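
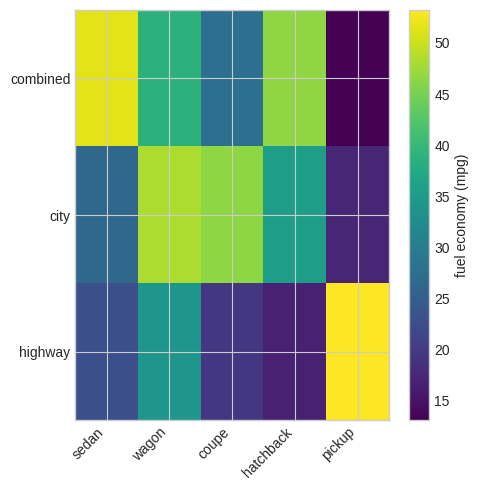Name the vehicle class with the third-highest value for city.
hatchback

Top 4 for city: wagon ≈ 50, coupe ≈ 45, hatchback ≈ 35, sedan ≈ 25.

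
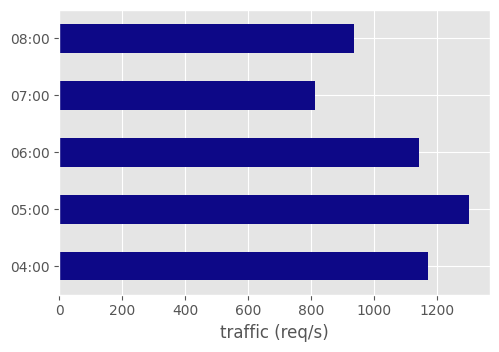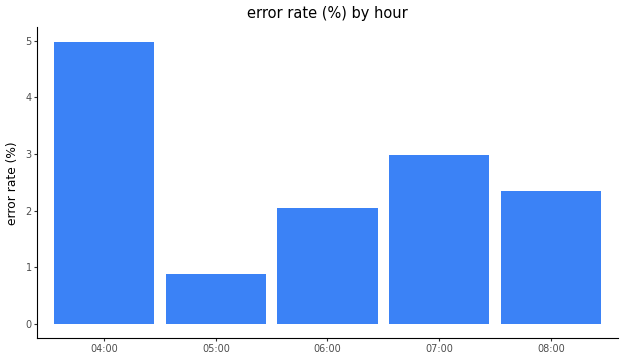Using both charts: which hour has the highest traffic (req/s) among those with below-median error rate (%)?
Chart 2 median error rate (%) ≈ 2.5; below-median hours: 05:00, 06:00. Among those, 05:00 has the highest traffic (req/s) (≈ 1400).

05:00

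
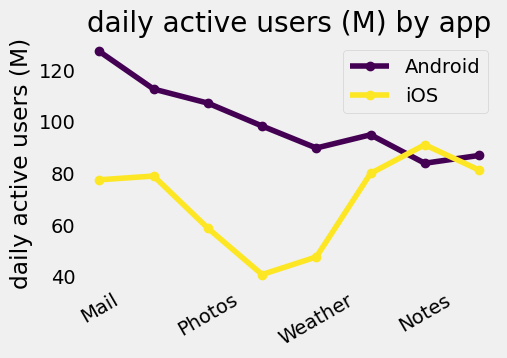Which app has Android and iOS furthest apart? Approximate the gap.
Browser, ≈ 60 M

Browser: Android ≈ 100, iOS ≈ 40 → gap ≈ 60. Next-largest (Mail) is only ≈ 50.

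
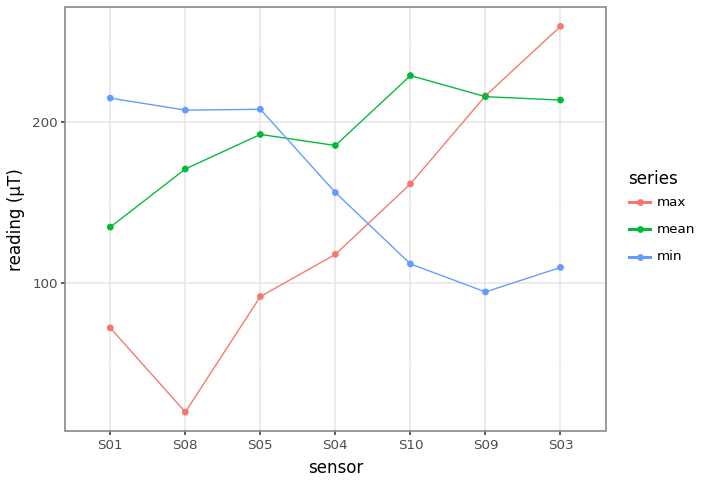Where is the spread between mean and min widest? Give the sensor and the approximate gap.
S09: mean ≈ 220, min ≈ 100 → gap ≈ 120. Next-largest (S10) is only ≈ 100.

S09, ≈ 120 µT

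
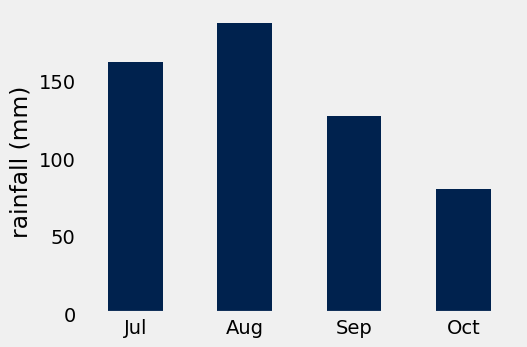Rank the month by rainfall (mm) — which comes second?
Top 3: Aug ≈ 180, Jul ≈ 160, Sep ≈ 120.

Jul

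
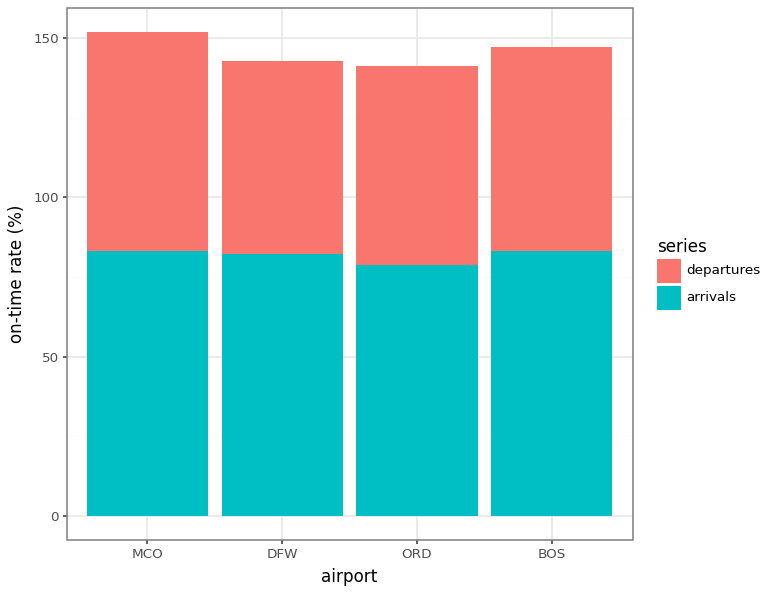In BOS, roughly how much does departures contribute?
≈ 60

departures top ≈ 140, bottom ≈ 80; segment ≈ 60.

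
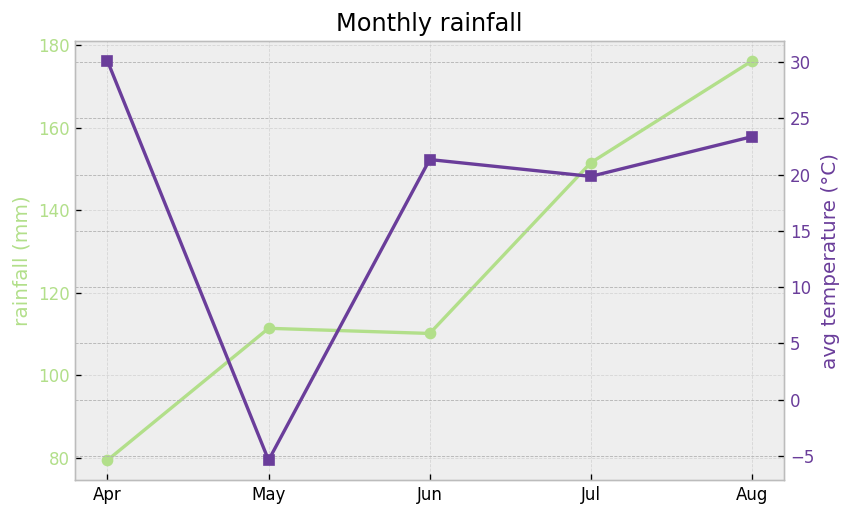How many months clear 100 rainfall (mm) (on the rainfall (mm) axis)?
4

Above 100: May, Jun, Jul, Aug.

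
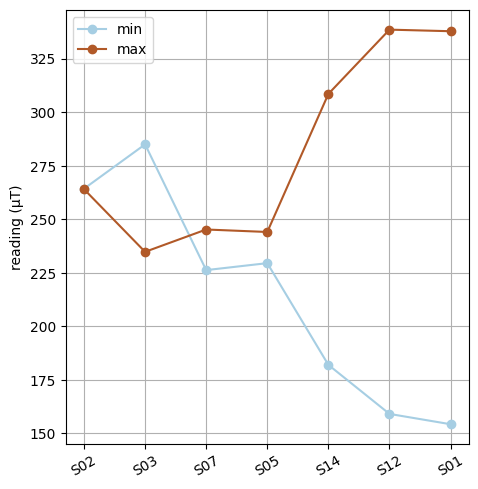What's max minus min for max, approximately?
Max S12 ≈ 340, min S03 ≈ 240; range ≈ 100.

≈ 100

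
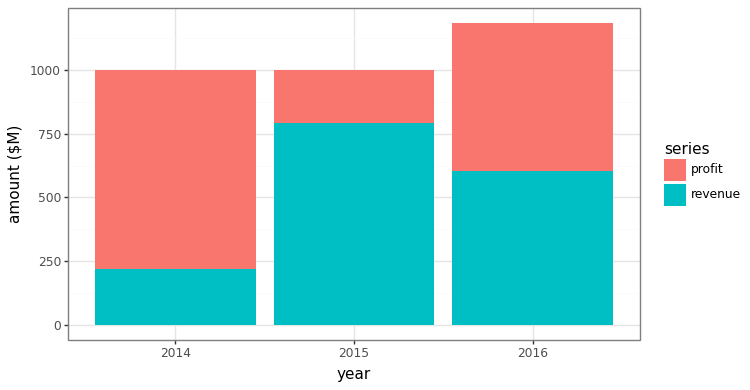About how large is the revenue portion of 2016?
revenue top ≈ 600, bottom ≈ 0; segment ≈ 600.

≈ 600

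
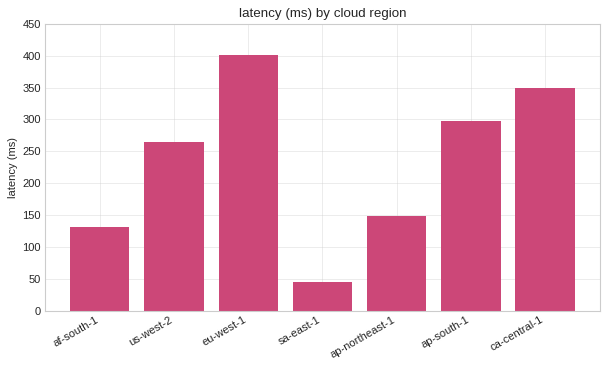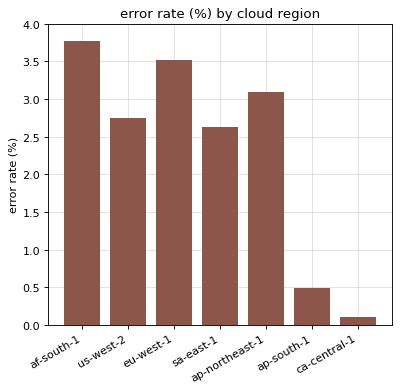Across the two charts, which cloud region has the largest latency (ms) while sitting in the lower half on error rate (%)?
ca-central-1

Chart 2 median error rate (%) ≈ 3; below-median cloud regions: sa-east-1, ap-south-1, ca-central-1. Among those, ca-central-1 has the highest latency (ms) (≈ 350).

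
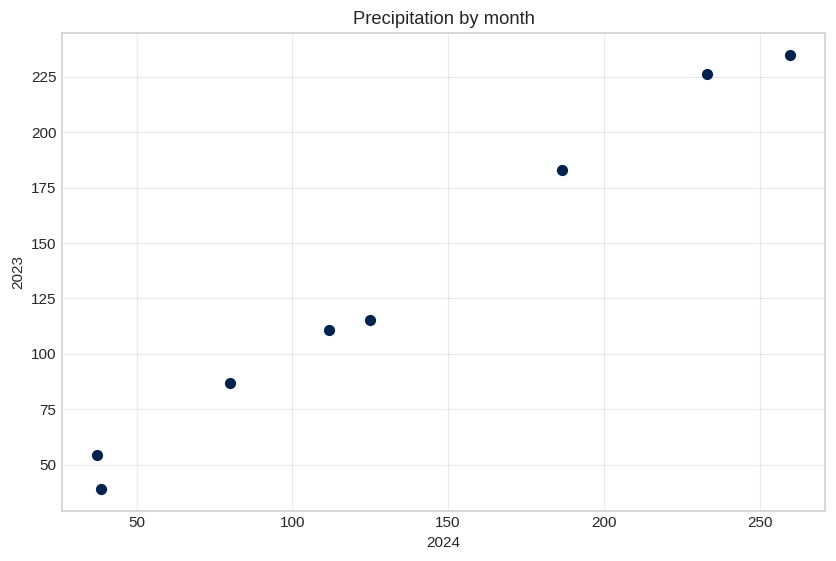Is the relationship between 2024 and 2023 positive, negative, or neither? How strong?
positive, strong

Points are positively correlated; strong (|r| ≈ 1.0).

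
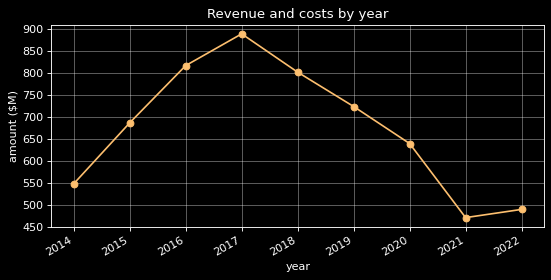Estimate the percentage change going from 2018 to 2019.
≈ -12.5%

2018 ≈ 800, 2019 ≈ 700; (700 − 800) / 800 ≈ -12.5%.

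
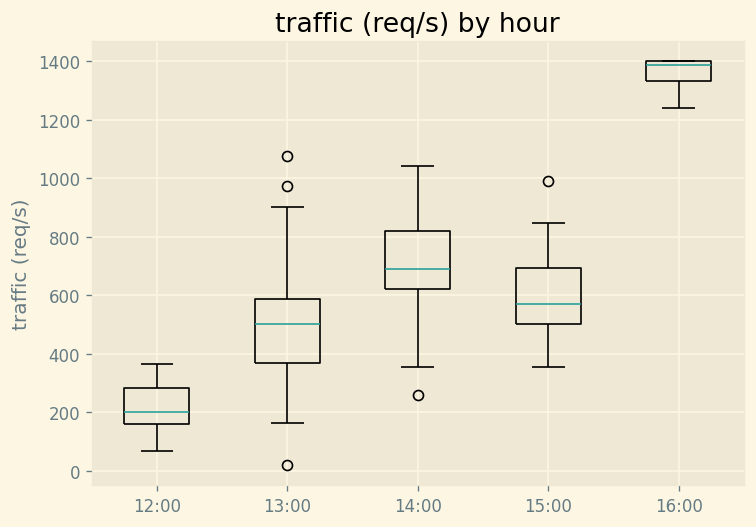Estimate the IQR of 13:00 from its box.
≈ 200

Q3 ≈ 600, Q1 ≈ 400; IQR ≈ 200.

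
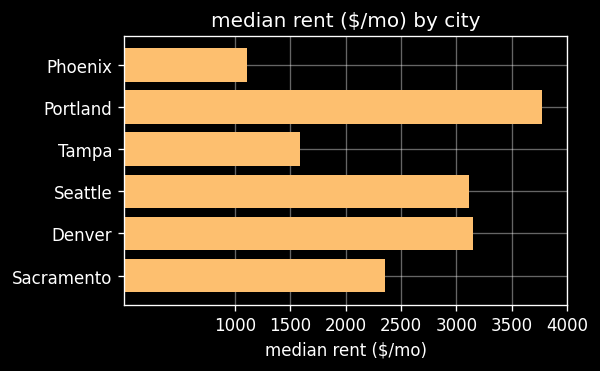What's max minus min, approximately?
Max Portland ≈ 4000, min Phoenix ≈ 1000; range ≈ 3000.

≈ 3000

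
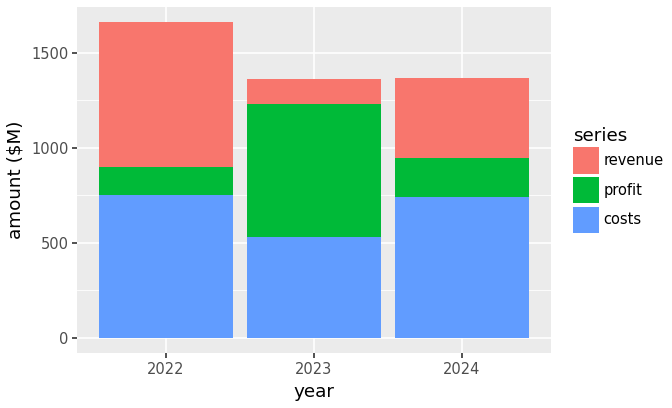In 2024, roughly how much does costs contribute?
costs top ≈ 800, bottom ≈ 0; segment ≈ 800.

≈ 800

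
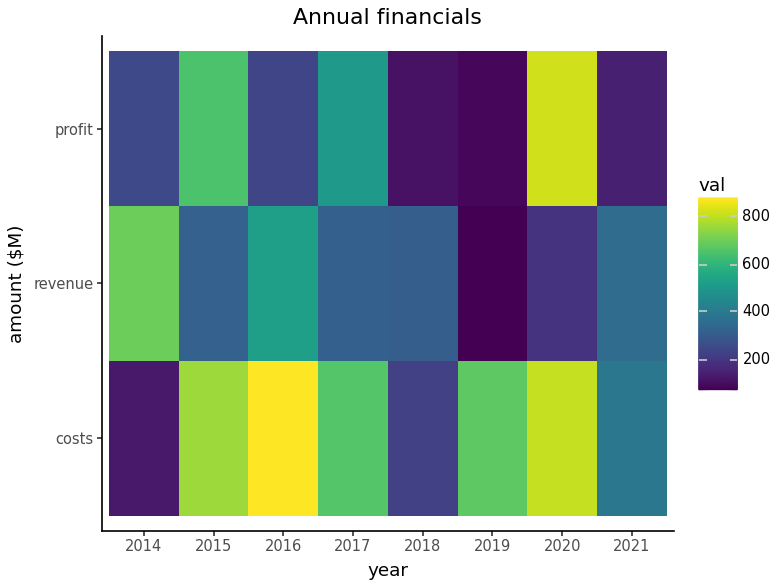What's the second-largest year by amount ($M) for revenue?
2016

Top 3 for revenue: 2014 ≈ 700, 2016 ≈ 500, 2021 ≈ 400.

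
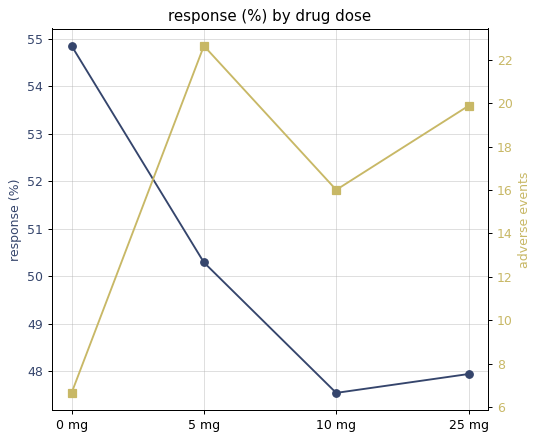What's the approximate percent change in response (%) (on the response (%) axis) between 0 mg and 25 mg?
0 mg ≈ 55, 25 mg ≈ 48; (48 − 55) / 55 ≈ -12.7%.

≈ -12.7%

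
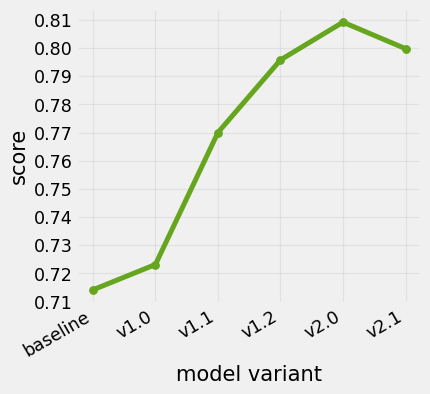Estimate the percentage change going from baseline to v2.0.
≈ +14.1%

baseline ≈ 0.71, v2.0 ≈ 0.81; (0.81 − 0.71) / 0.71 ≈ +14.1%.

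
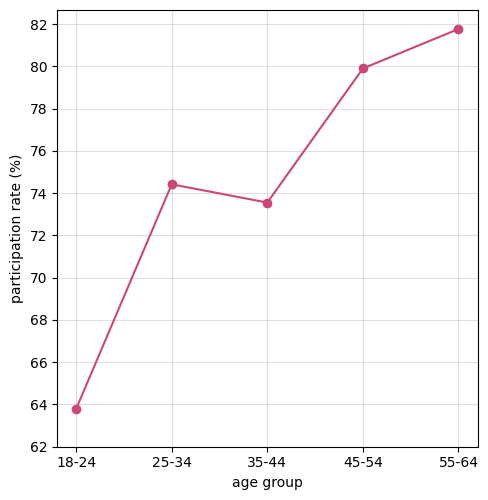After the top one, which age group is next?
45-54

Top 3: 55-64 ≈ 82, 45-54 ≈ 80, 25-34 ≈ 74.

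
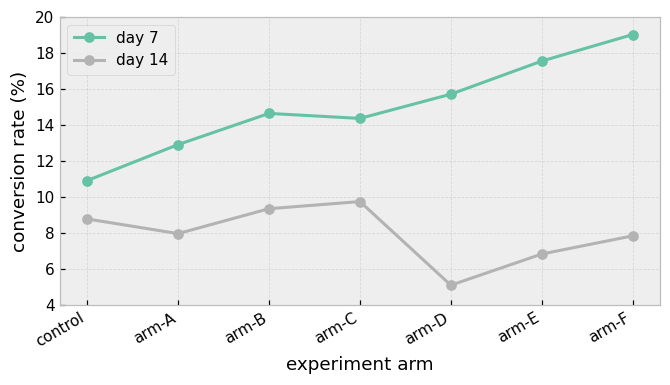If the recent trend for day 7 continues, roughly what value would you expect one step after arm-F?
≈ 22

Last three: 16, 18, 20 → slope ≈ 2/step → next ≈ 22.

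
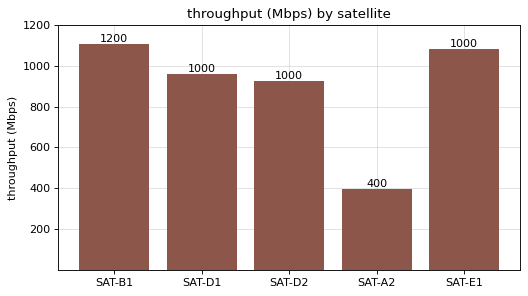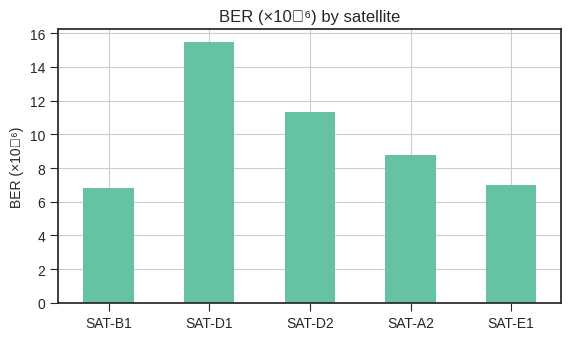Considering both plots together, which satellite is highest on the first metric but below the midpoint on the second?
Chart 2 median BER (×10⁻⁶) ≈ 8; below-median satellites: SAT-B1, SAT-E1. Among those, SAT-B1 has the highest throughput (Mbps) (≈ 1200).

SAT-B1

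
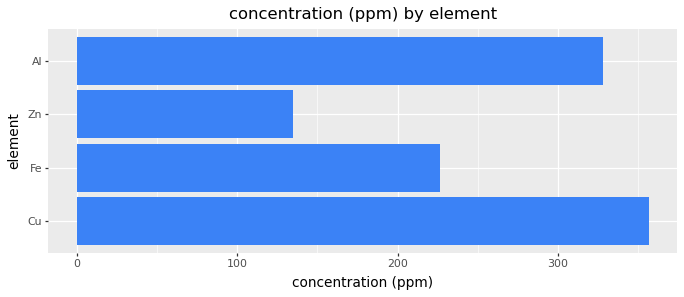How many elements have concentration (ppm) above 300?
2

Above 300: Cu, Al.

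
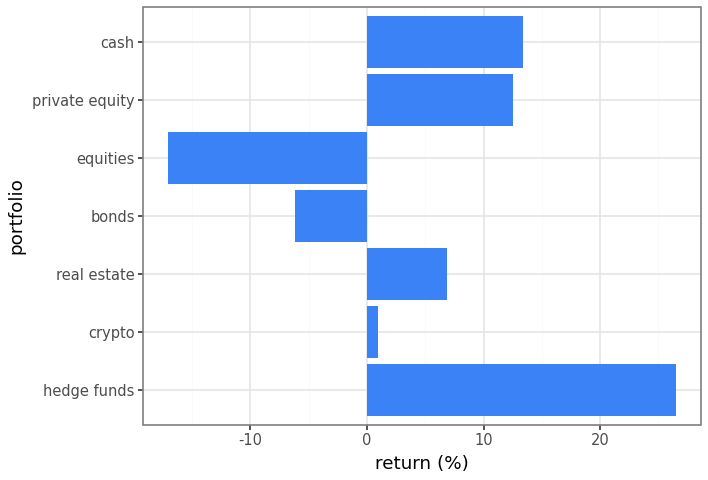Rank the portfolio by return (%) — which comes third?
Top 4: hedge funds ≈ 25, cash ≈ 15, private equity ≈ 10, real estate ≈ 5.

private equity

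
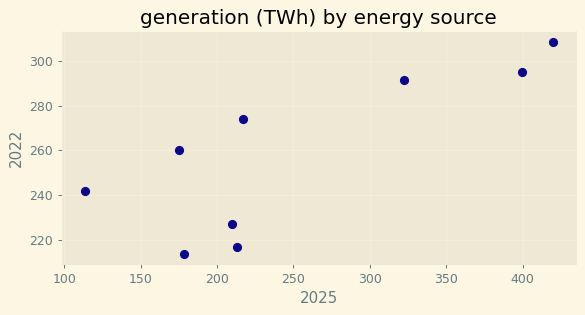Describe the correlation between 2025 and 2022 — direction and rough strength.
Points are positively correlated; strong (|r| ≈ 0.8).

positive, strong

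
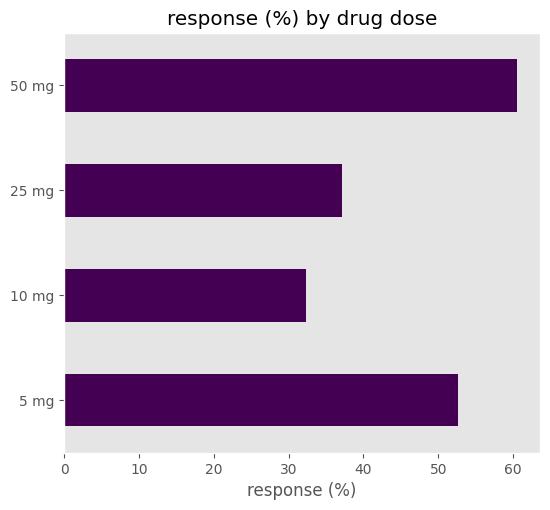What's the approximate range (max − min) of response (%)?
≈ 30

Max 50 mg ≈ 60, min 10 mg ≈ 30; range ≈ 30.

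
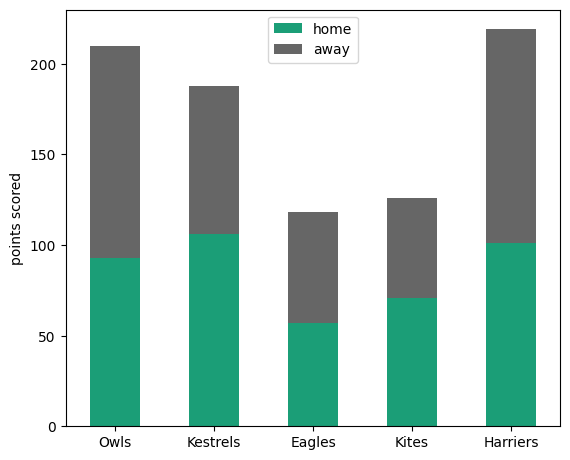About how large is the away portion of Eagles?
≈ 60

away top ≈ 120, bottom ≈ 60; segment ≈ 60.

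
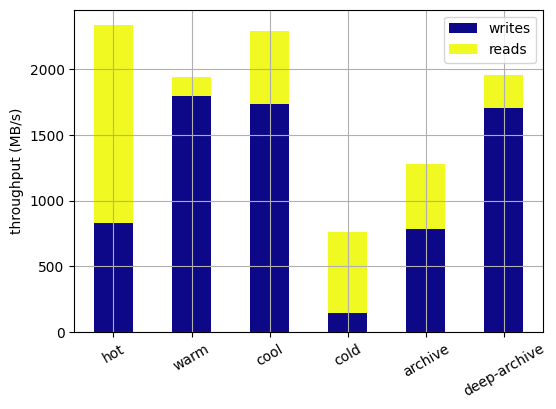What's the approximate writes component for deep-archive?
≈ 1800

writes top ≈ 1800, bottom ≈ 0; segment ≈ 1800.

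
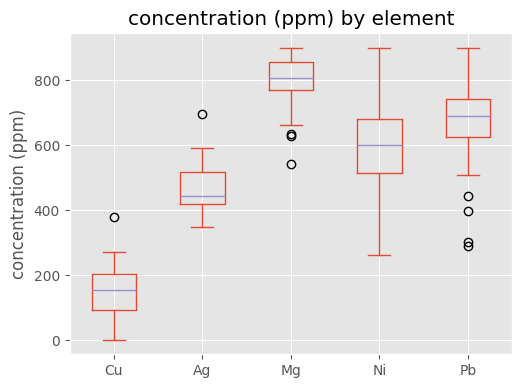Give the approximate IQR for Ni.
≈ 200

Q3 ≈ 700, Q1 ≈ 500; IQR ≈ 200.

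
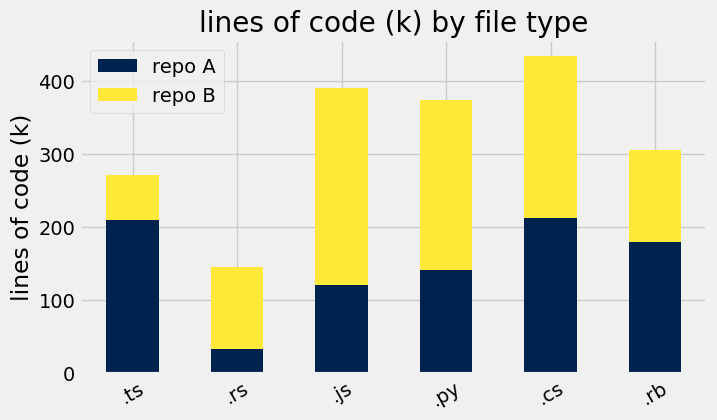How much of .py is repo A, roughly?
≈ 150

repo A top ≈ 150, bottom ≈ 0; segment ≈ 150.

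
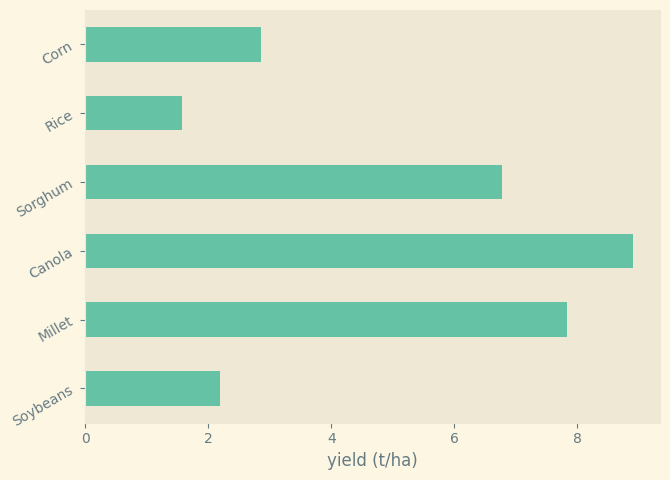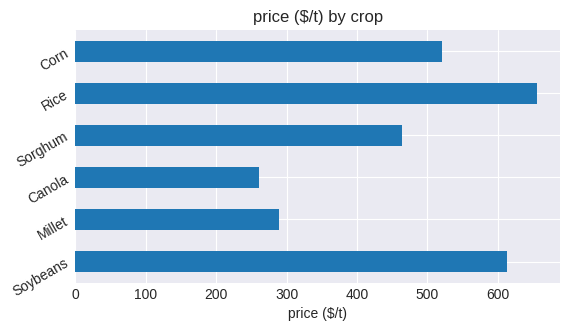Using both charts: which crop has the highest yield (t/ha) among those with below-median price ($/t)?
Chart 2 median price ($/t) ≈ 500; below-median crops: Millet, Canola, Sorghum. Among those, Canola has the highest yield (t/ha) (≈ 9).

Canola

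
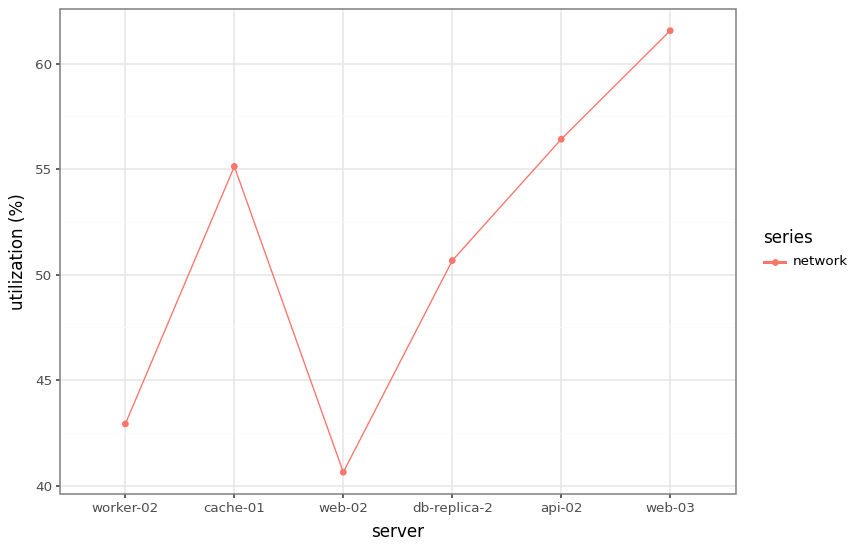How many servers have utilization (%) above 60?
Above 60: web-03.

1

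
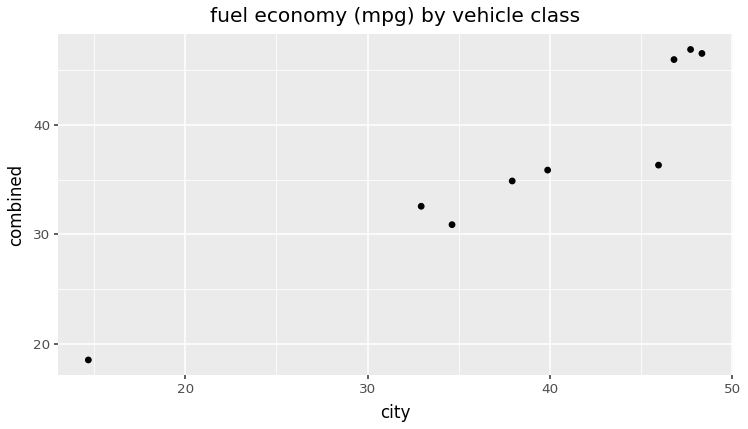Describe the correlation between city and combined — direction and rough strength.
Points are positively correlated; strong (|r| ≈ 0.9).

positive, strong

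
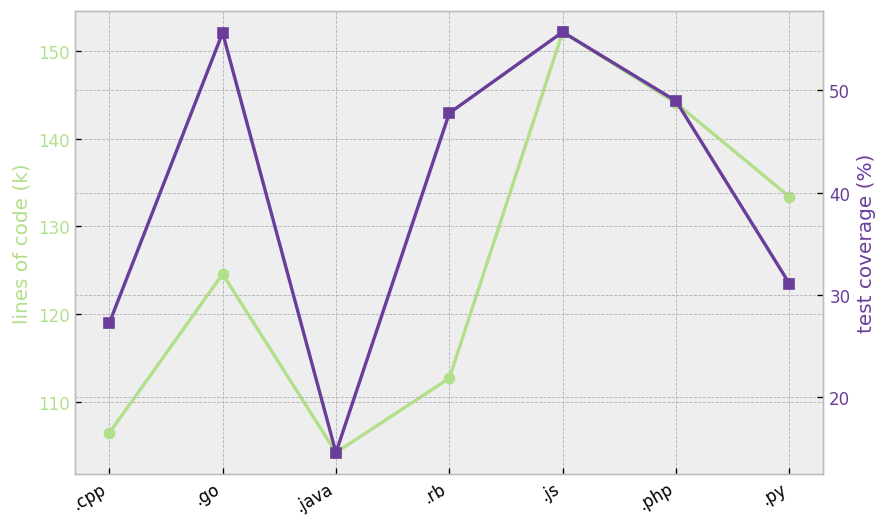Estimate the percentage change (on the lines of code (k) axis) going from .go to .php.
.go ≈ 125, .php ≈ 145; (145 − 125) / 125 ≈ +16%.

≈ +16%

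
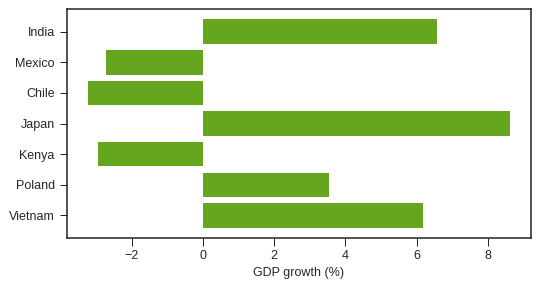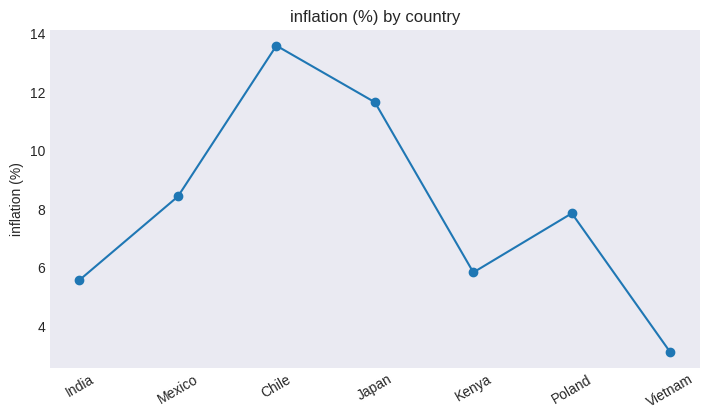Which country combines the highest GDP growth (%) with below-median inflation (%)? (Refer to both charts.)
India

Chart 2 median inflation (%) ≈ 8; below-median countries: India, Kenya, Vietnam. Among those, India has the highest GDP growth (%) (≈ 7).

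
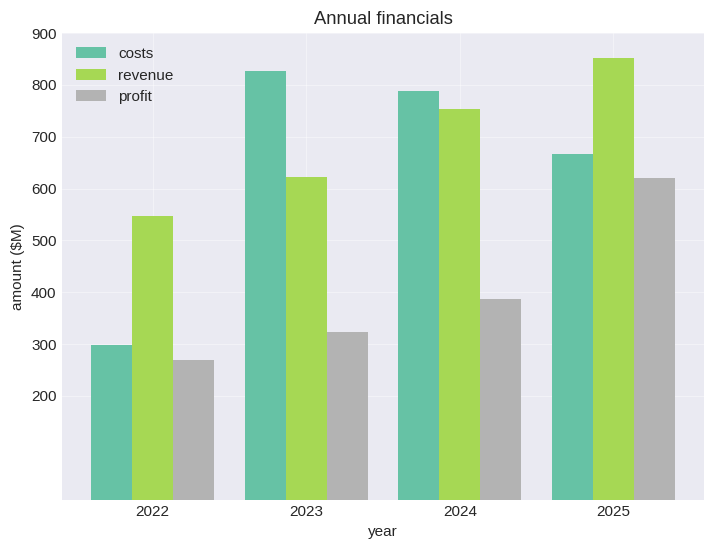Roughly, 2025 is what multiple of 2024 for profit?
2025 ≈ 600, 2024 ≈ 400; 600/400 ≈ 1.5.

≈ 1.5×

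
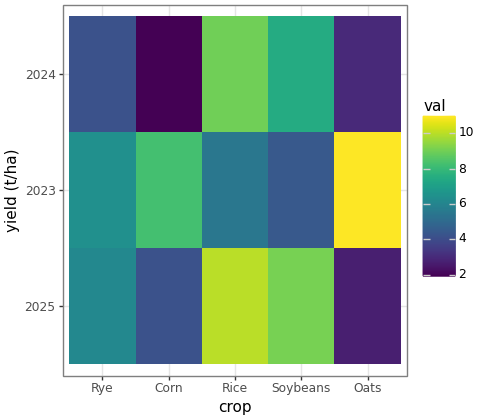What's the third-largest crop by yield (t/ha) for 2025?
Rye

Top 4 for 2025: Rice ≈ 10, Soybeans ≈ 9, Rye ≈ 6, Corn ≈ 4.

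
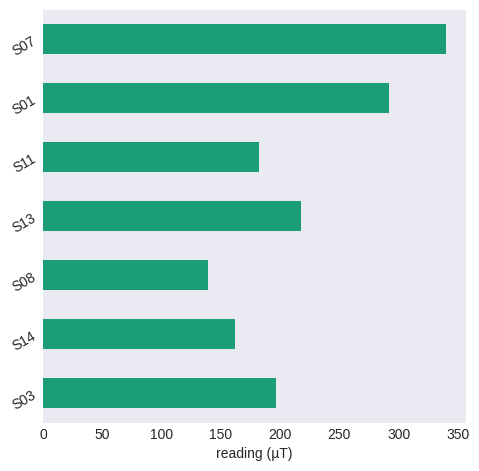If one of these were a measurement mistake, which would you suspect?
S07 ≈ 350; the rest sit between ≈ 150 and ≈ 300.

S07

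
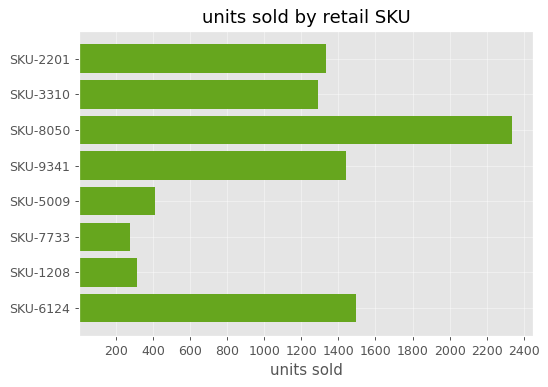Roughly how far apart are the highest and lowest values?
≈ 2200

Max SKU-8050 ≈ 2400, min SKU-7733 ≈ 200; range ≈ 2200.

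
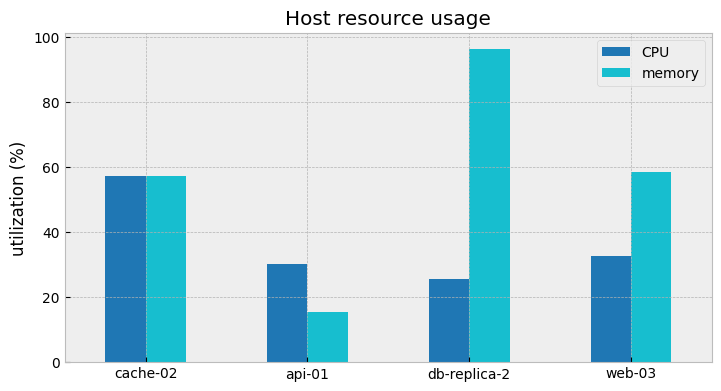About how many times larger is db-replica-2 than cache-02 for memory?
db-replica-2 ≈ 100, cache-02 ≈ 60; 100/60 ≈ 1.67.

≈ 1.67×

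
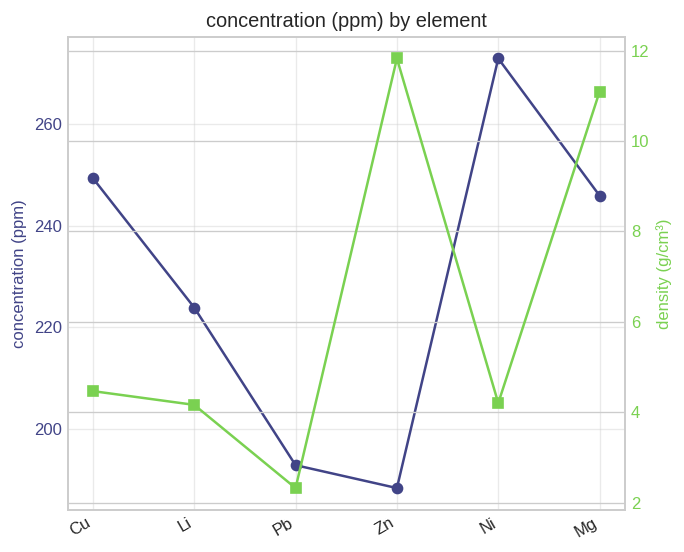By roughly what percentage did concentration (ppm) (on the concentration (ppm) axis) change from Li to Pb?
Li ≈ 220, Pb ≈ 190; (190 − 220) / 220 ≈ -13.6%.

≈ -13.6%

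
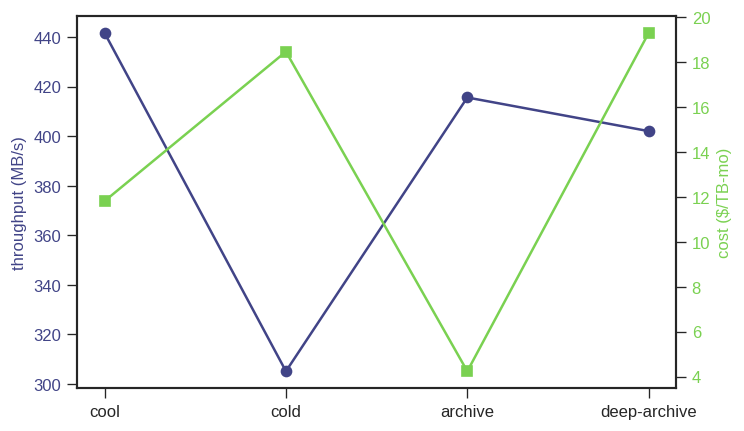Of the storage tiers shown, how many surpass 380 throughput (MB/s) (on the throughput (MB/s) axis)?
Above 380: cool, archive, deep-archive.

3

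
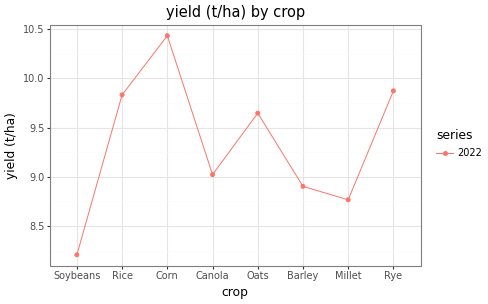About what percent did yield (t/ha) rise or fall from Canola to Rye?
≈ +8.9%

Canola ≈ 9.0, Rye ≈ 9.8; (9.8 − 9.0) / 9.0 ≈ +8.9%.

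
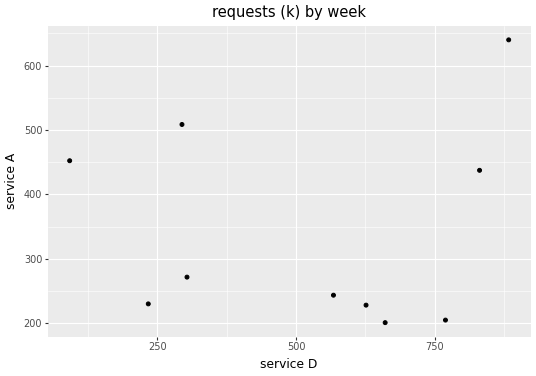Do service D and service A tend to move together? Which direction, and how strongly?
no clear correlation

Points are roughly uncorrelated; weak (|r| ≈ 0.1).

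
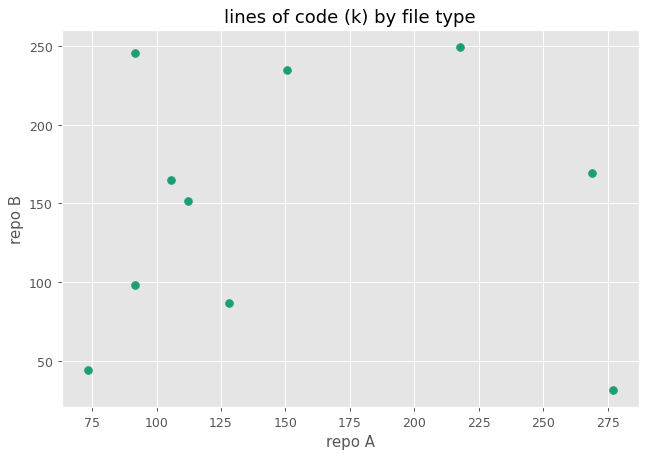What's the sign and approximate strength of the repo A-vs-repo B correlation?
Points are roughly uncorrelated; weak (|r| ≈ 0.0).

no clear correlation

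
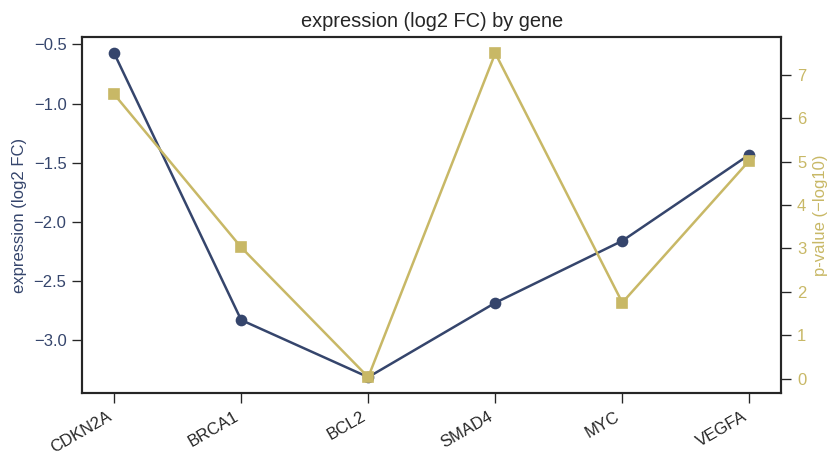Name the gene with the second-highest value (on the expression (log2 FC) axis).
Top 3 (on the expression (log2 FC) axis): CDKN2A ≈ -0.5, VEGFA ≈ -1.5, MYC ≈ -2.0.

VEGFA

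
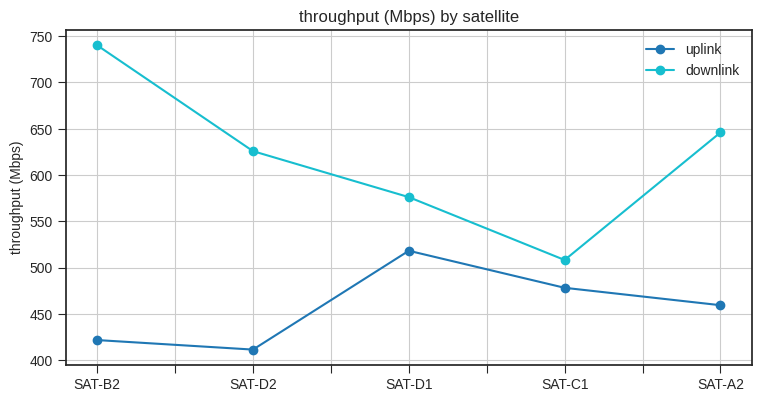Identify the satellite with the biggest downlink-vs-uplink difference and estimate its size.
SAT-B2: downlink ≈ 750, uplink ≈ 400 → gap ≈ 350. Next-largest (SAT-D2) is only ≈ 250.

SAT-B2, ≈ 350 Mbps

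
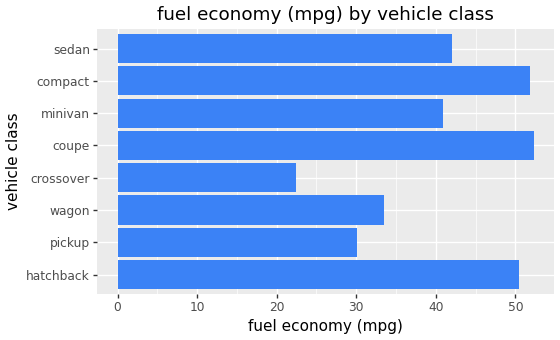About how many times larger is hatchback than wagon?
hatchback ≈ 50, wagon ≈ 35; 50/35 ≈ 1.43.

≈ 1.43×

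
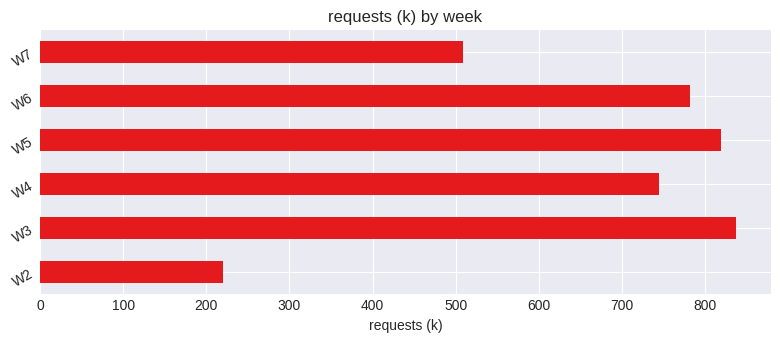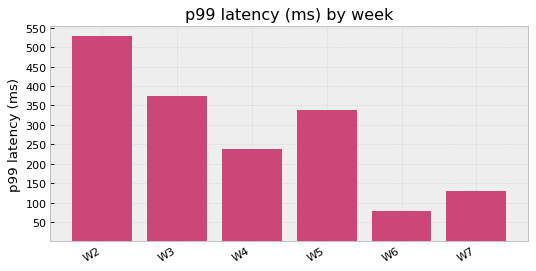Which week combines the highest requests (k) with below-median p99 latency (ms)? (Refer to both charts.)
Chart 2 median p99 latency (ms) ≈ 300; below-median weeks: W4, W6, W7. Among those, W6 has the highest requests (k) (≈ 800).

W6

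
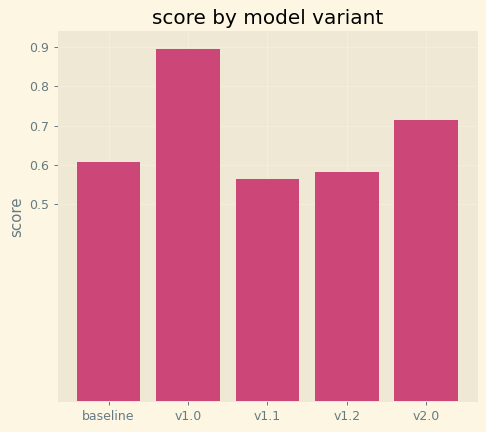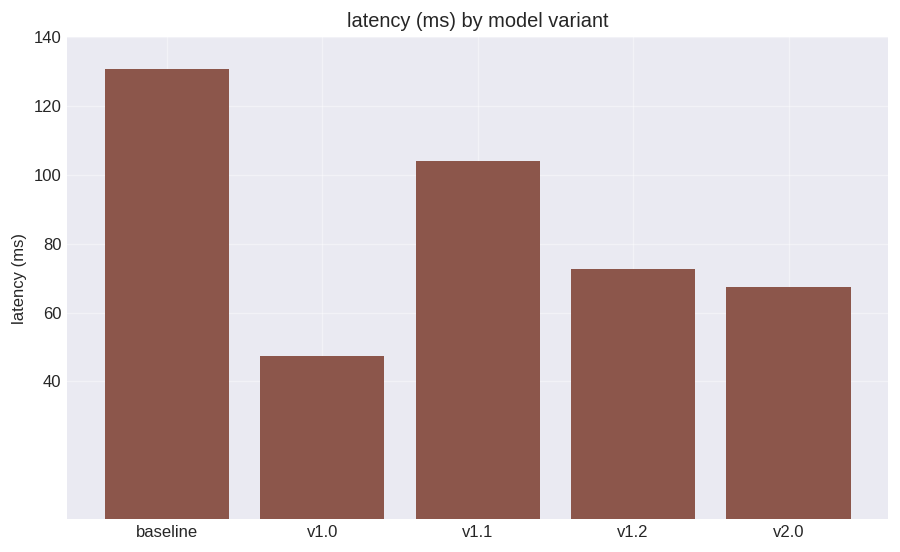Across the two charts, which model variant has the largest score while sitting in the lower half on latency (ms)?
Chart 2 median latency (ms) ≈ 80; below-median model variants: v1.0, v2.0. Among those, v1.0 has the highest score (≈ 0.9).

v1.0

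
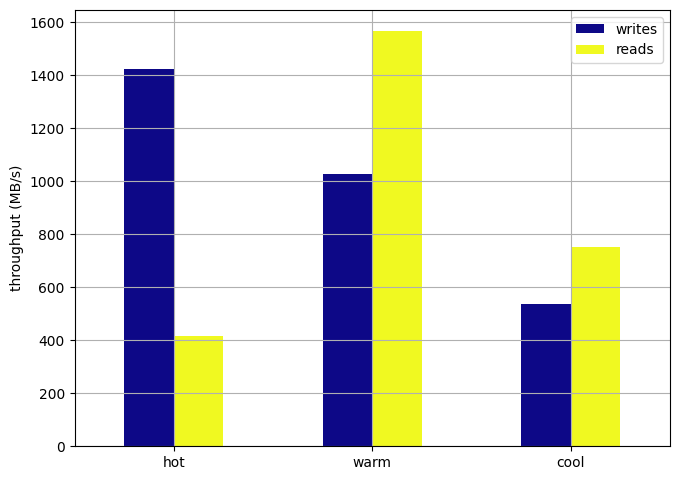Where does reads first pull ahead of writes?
warm

hot: reads ≈ 400 vs writes ≈ 1400 (not yet); warm: reads ≈ 1600 vs writes ≈ 1000 (first crossover).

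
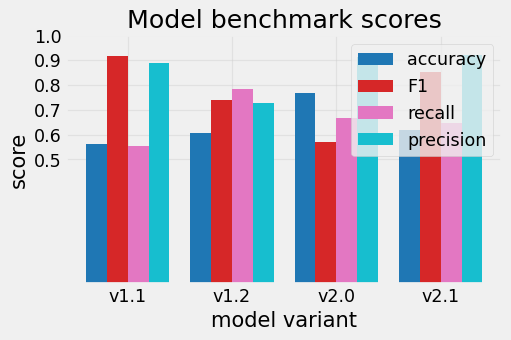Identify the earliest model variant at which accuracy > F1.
v1.2: accuracy ≈ 0.6 vs F1 ≈ 0.7 (not yet); v2.0: accuracy ≈ 0.8 vs F1 ≈ 0.6 (first crossover).

v2.0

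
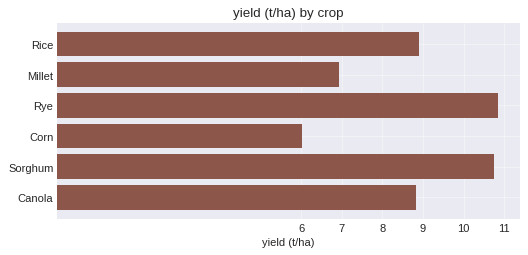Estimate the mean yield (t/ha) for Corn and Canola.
(6 + 9) / 2 ≈ 8.

≈ 8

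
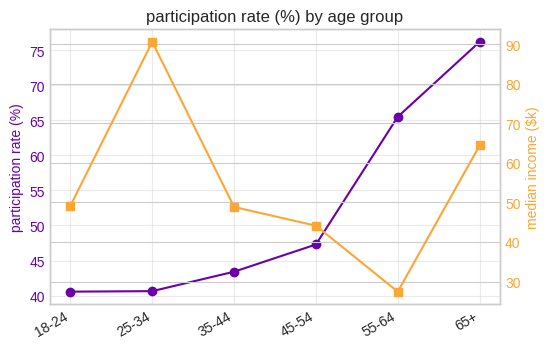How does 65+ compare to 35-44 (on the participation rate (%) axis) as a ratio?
≈ 1.67×

65+ ≈ 75, 35-44 ≈ 45; 75/45 ≈ 1.67.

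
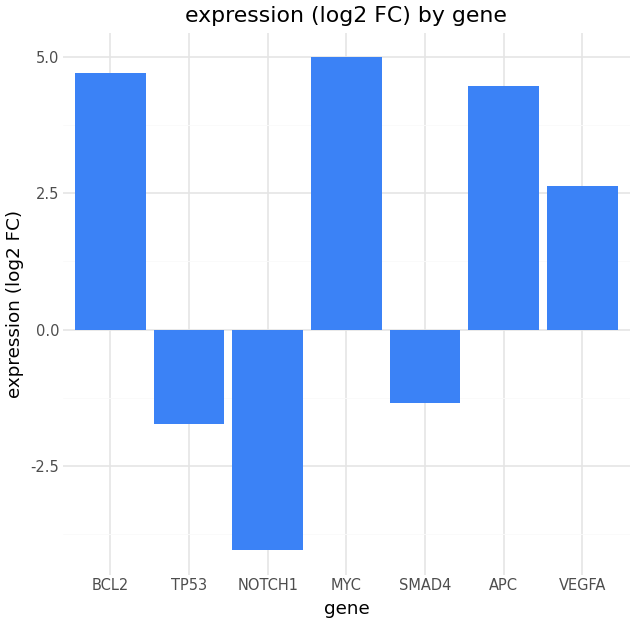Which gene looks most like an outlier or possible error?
NOTCH1 ≈ -4; the rest sit between ≈ -2 and ≈ 5.

NOTCH1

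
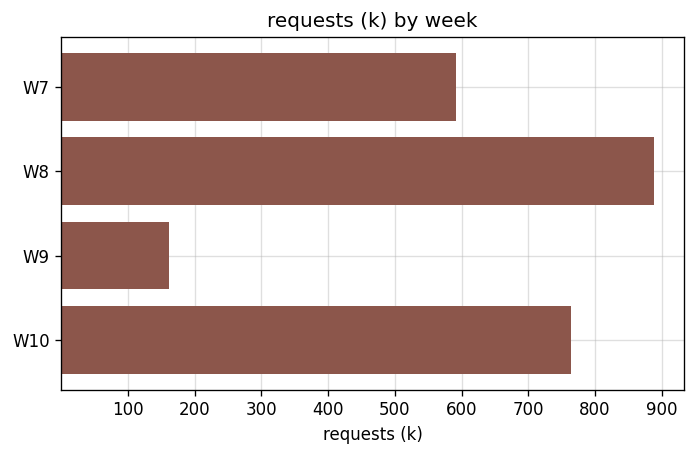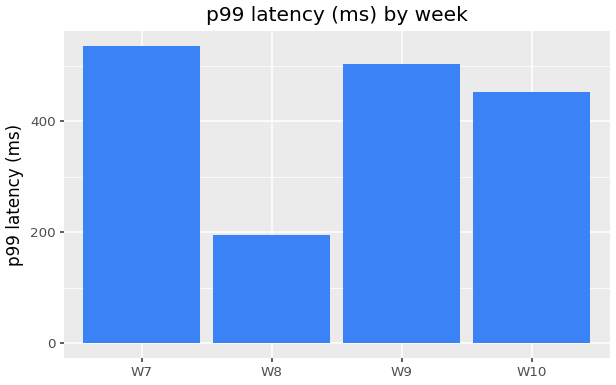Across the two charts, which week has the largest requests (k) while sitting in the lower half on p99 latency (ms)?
Chart 2 median p99 latency (ms) ≈ 500; below-median weeks: W8, W10. Among those, W8 has the highest requests (k) (≈ 900).

W8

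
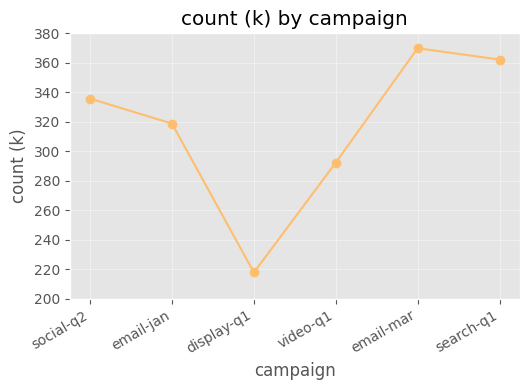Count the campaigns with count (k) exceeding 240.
Above 240: social-q2, email-jan, video-q1, email-mar, search-q1.

5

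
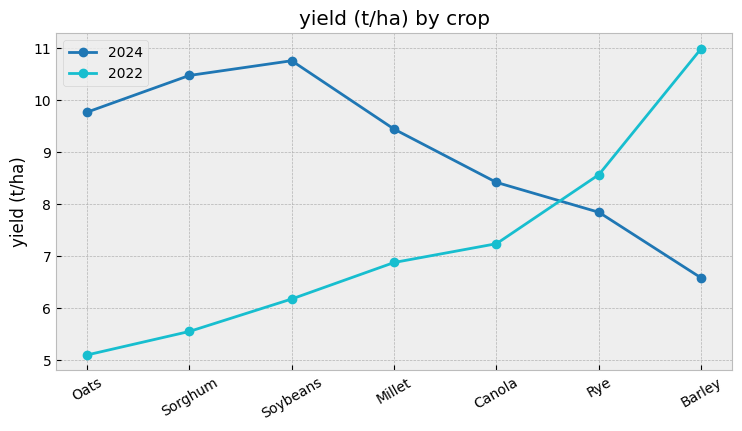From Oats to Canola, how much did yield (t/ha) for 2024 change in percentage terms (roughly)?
Oats ≈ 10.0, Canola ≈ 8.5; (8.5 − 10.0) / 10.0 ≈ -15%.

≈ -15%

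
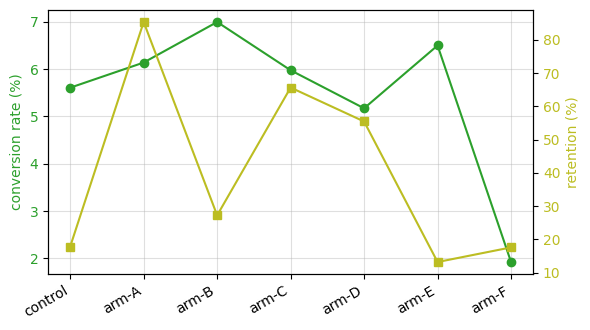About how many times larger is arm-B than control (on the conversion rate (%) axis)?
arm-B ≈ 7.0, control ≈ 5.5; 7.0/5.5 ≈ 1.27.

≈ 1.27×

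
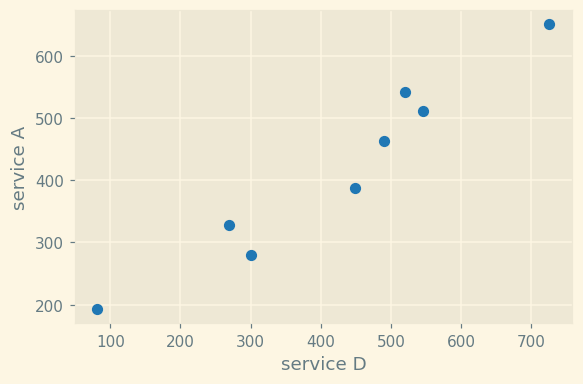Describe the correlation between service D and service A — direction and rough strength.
positive, strong

Points are positively correlated; strong (|r| ≈ 1.0).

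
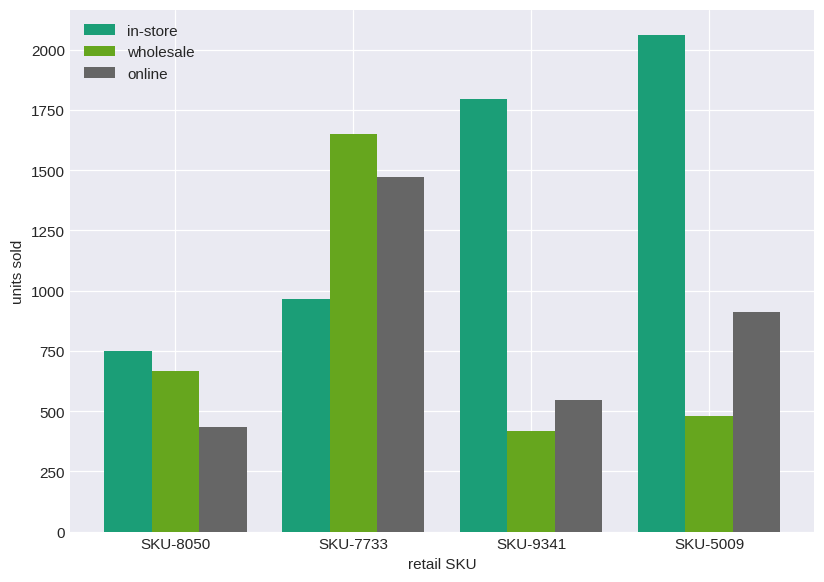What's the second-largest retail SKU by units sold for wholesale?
SKU-8050

Top 3 for wholesale: SKU-7733 ≈ 1600, SKU-8050 ≈ 600, SKU-5009 ≈ 400.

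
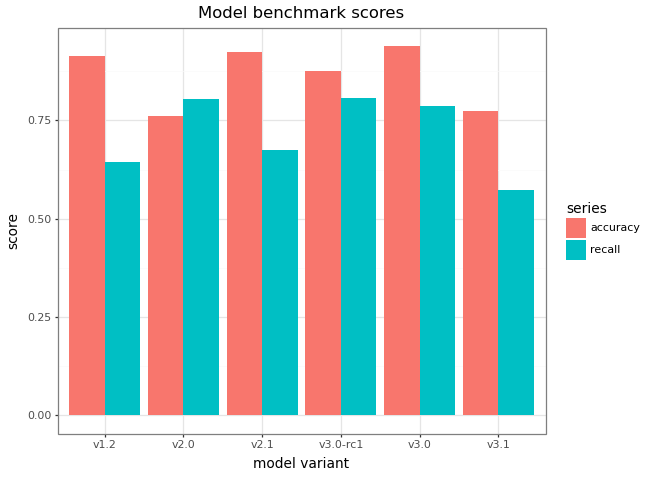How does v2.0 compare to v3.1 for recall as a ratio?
≈ 1.33×

v2.0 ≈ 0.8, v3.1 ≈ 0.6; 0.8/0.6 ≈ 1.33.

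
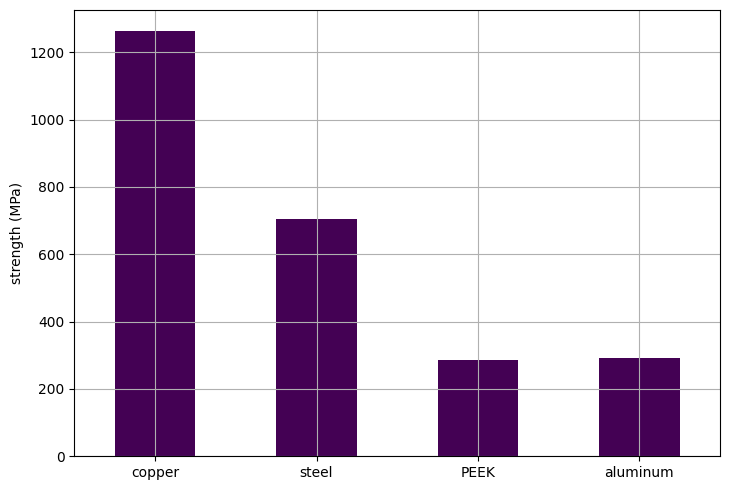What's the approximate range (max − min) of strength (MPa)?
Max copper ≈ 1200, min PEEK ≈ 200; range ≈ 1000.

≈ 1000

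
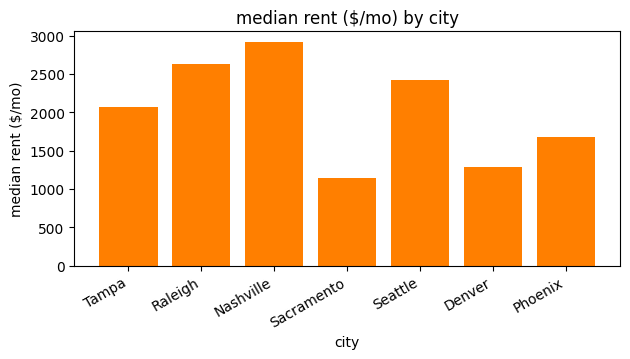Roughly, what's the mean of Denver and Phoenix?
≈ 1500

(1500 + 1500) / 2 ≈ 1500.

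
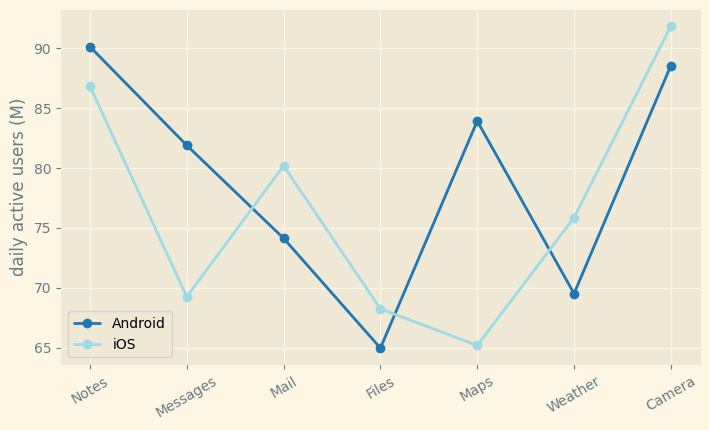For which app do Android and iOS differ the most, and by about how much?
Maps: Android ≈ 85, iOS ≈ 65 → gap ≈ 20. Next-largest (Messages) is only ≈ 10.

Maps, ≈ 20 M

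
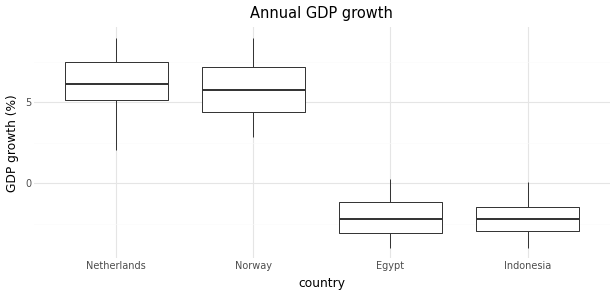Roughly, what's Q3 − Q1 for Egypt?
≈ 2

Q3 ≈ -1, Q1 ≈ -3; IQR ≈ 2.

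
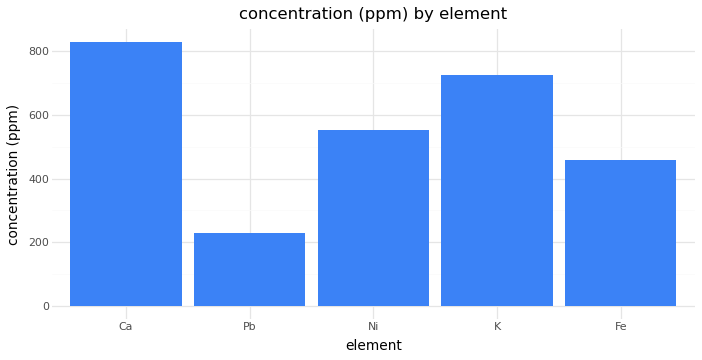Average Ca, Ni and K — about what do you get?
≈ 700

(800 + 600 + 700) / 3 ≈ 700.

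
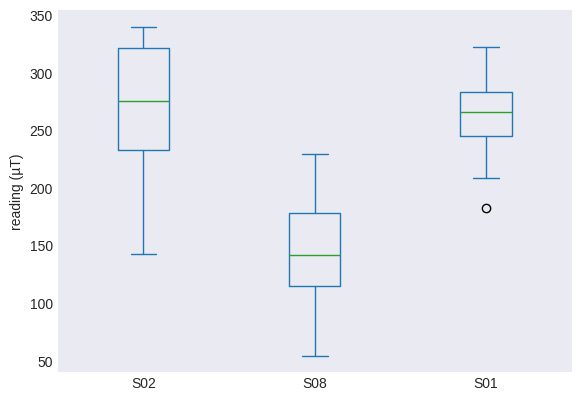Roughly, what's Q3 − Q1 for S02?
≈ 90

Q3 ≈ 320, Q1 ≈ 230; IQR ≈ 90.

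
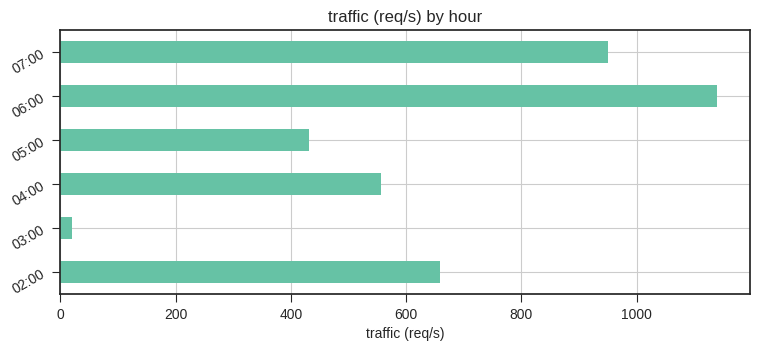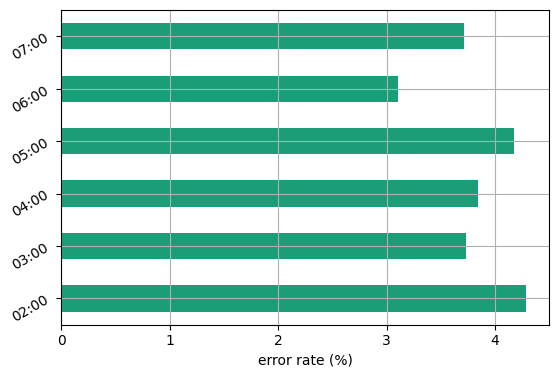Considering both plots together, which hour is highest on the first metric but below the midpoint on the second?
Chart 2 median error rate (%) ≈ 4; below-median hours: 03:00, 06:00, 07:00. Among those, 06:00 has the highest traffic (req/s) (≈ 1200).

06:00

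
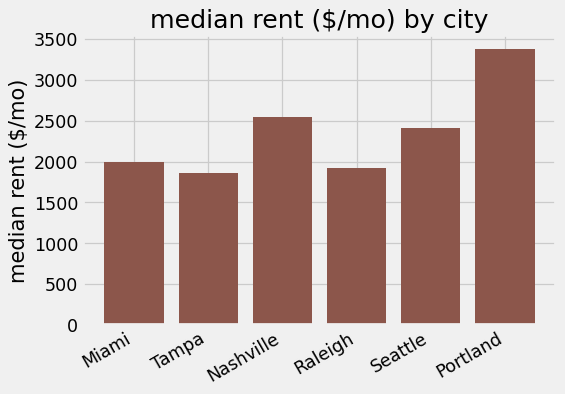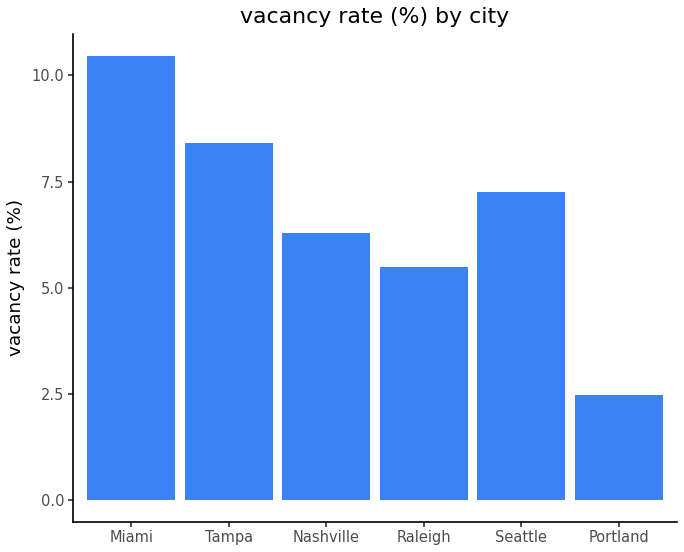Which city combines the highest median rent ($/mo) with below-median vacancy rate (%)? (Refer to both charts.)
Chart 2 median vacancy rate (%) ≈ 7; below-median cities: Nashville, Raleigh, Portland. Among those, Portland has the highest median rent ($/mo) (≈ 3500).

Portland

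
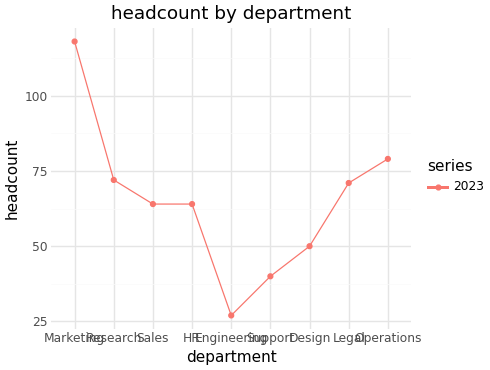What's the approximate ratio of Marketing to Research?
Marketing ≈ 120, Research ≈ 70; 120/70 ≈ 1.71.

≈ 1.71×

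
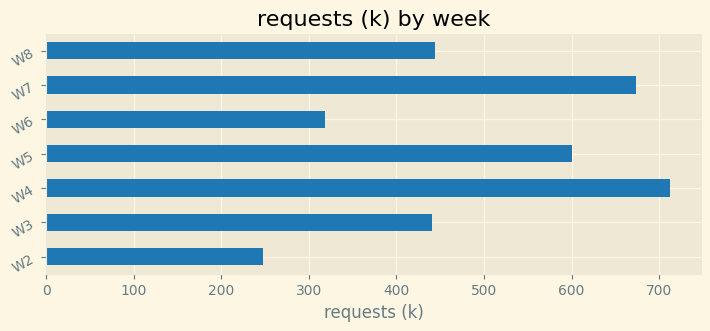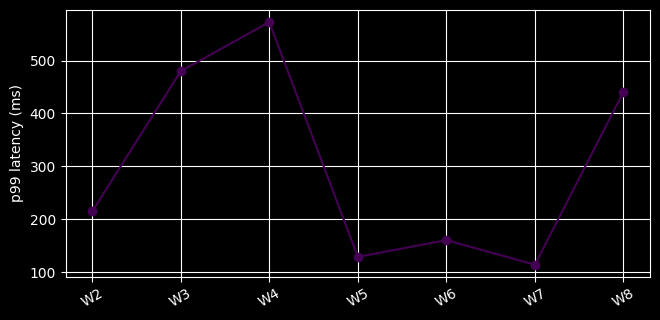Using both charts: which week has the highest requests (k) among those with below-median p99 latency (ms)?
W7

Chart 2 median p99 latency (ms) ≈ 200; below-median weeks: W5, W6, W7. Among those, W7 has the highest requests (k) (≈ 700).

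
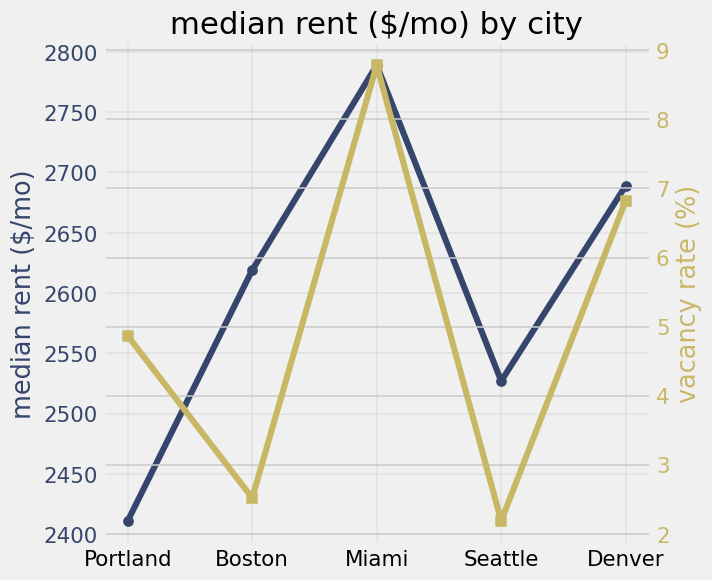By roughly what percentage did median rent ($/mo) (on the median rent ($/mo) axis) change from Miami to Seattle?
Miami ≈ 2800, Seattle ≈ 2550; (2550 − 2800) / 2800 ≈ -8.9%.

≈ -8.9%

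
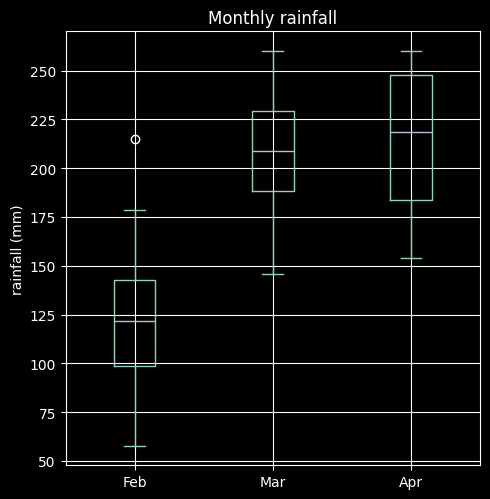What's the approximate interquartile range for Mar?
≈ 40

Q3 ≈ 230, Q1 ≈ 190; IQR ≈ 40.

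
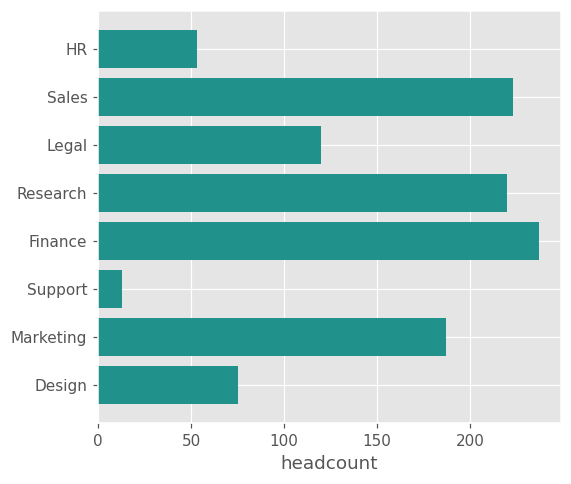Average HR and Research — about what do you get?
(60 + 220) / 2 ≈ 140.

≈ 140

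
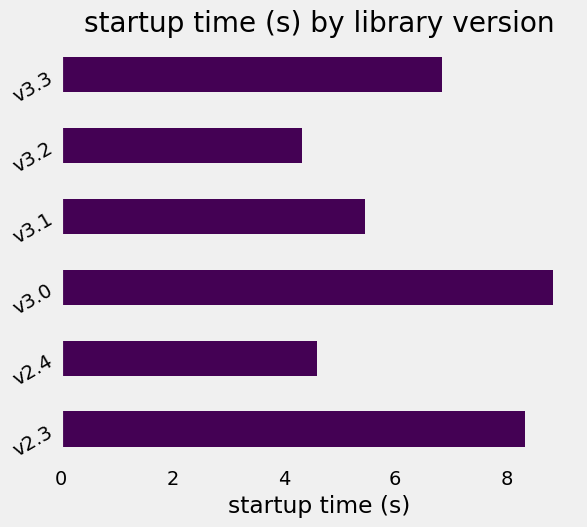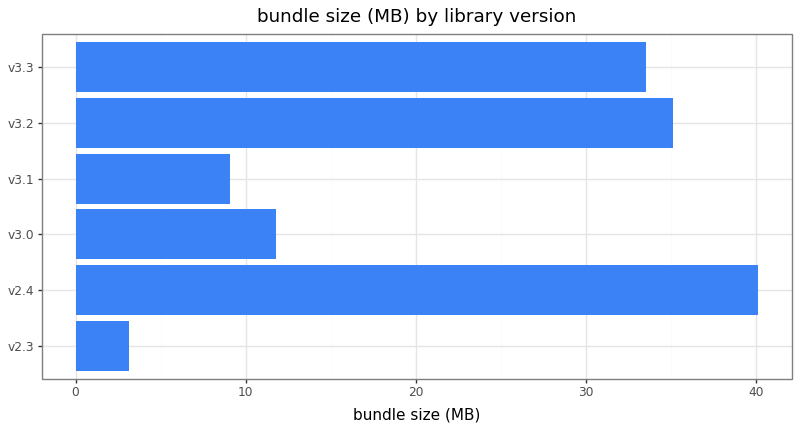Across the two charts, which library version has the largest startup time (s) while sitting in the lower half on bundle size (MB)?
v3.0

Chart 2 median bundle size (MB) ≈ 25; below-median library versions: v2.3, v3.0, v3.1. Among those, v3.0 has the highest startup time (s) (≈ 9).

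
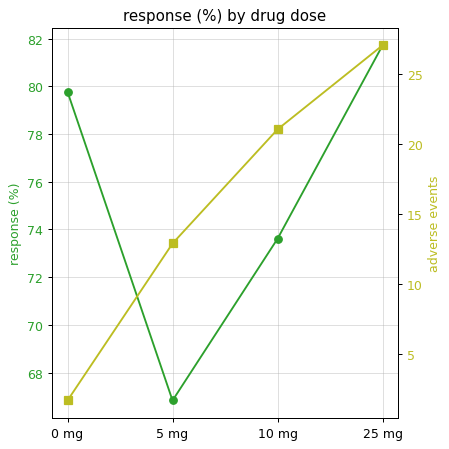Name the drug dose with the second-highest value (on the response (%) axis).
0 mg

Top 3 (on the response (%) axis): 25 mg ≈ 82, 0 mg ≈ 80, 10 mg ≈ 74.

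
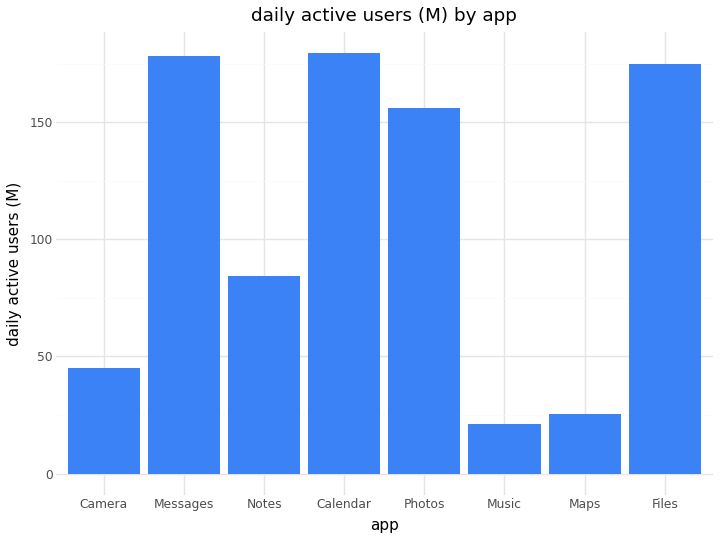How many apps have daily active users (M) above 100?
4

Above 100: Messages, Calendar, Photos, Files.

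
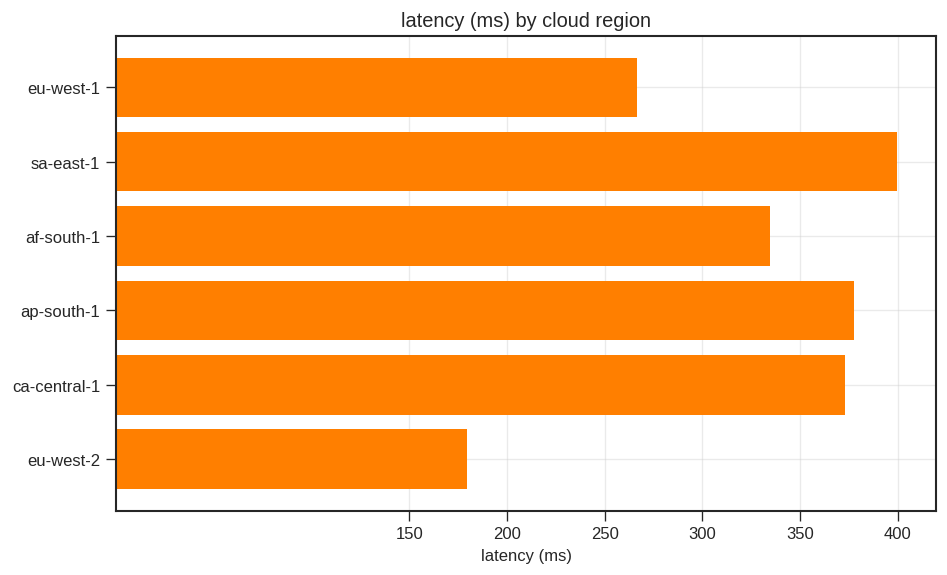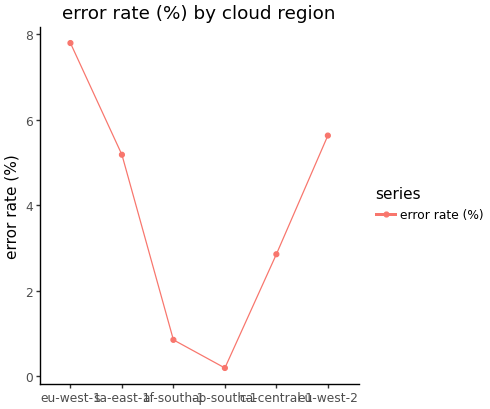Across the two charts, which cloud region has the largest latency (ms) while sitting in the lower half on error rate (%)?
ap-south-1

Chart 2 median error rate (%) ≈ 4; below-median cloud regions: af-south-1, ap-south-1, ca-central-1. Among those, ap-south-1 has the highest latency (ms) (≈ 400).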